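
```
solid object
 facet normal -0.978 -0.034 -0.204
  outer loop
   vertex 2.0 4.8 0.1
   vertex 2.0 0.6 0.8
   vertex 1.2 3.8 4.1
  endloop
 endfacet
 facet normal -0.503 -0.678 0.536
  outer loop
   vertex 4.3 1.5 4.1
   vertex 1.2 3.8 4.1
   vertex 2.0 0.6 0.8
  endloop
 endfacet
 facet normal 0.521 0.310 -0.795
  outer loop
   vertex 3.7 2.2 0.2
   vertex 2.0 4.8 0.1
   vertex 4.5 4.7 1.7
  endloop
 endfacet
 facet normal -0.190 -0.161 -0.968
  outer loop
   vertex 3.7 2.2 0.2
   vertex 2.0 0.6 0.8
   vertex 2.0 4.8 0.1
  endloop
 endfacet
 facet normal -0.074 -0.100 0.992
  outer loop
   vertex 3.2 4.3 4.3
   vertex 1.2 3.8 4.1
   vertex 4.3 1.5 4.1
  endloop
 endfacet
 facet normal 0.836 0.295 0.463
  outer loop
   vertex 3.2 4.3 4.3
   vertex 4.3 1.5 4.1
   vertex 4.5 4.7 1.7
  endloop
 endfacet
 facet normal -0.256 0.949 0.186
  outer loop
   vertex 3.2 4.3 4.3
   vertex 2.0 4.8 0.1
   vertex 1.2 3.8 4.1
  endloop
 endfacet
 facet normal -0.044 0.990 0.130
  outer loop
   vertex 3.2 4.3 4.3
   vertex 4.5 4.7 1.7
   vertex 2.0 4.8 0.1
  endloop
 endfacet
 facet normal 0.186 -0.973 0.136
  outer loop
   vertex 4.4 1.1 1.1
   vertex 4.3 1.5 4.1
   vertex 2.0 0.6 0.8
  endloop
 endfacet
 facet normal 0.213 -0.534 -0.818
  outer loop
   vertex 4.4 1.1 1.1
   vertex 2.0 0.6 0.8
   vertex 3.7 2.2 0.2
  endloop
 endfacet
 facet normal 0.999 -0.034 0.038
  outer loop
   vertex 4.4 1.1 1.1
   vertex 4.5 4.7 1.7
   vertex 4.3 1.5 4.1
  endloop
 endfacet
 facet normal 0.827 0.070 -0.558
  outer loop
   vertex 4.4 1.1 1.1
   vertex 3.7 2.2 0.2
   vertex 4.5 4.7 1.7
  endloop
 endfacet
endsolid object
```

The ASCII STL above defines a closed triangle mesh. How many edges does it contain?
18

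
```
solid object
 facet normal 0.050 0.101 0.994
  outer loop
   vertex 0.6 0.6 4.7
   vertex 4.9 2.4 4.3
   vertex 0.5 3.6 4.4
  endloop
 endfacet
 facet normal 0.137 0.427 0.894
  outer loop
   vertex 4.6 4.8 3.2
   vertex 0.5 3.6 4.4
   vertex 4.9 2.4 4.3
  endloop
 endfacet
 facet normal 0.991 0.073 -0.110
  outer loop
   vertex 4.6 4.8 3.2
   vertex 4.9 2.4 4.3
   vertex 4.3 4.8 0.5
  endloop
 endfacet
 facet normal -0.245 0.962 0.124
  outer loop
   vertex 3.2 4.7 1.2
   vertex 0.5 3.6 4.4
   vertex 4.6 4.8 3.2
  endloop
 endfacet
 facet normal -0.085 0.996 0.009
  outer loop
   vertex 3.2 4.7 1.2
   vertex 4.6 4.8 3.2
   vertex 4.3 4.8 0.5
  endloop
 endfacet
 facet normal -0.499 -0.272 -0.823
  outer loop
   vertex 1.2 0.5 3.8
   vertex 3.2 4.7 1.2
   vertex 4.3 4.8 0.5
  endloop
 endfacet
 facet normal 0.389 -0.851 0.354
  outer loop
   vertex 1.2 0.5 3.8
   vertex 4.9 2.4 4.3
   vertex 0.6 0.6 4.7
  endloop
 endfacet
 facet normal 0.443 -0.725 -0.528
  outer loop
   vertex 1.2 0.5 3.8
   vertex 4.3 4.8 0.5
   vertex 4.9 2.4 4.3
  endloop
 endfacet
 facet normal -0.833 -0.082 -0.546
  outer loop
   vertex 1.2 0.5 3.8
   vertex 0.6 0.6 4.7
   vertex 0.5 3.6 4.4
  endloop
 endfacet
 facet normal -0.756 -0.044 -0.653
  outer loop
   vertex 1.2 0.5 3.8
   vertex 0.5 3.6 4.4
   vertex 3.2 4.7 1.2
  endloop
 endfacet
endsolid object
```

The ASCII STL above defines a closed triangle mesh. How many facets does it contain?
10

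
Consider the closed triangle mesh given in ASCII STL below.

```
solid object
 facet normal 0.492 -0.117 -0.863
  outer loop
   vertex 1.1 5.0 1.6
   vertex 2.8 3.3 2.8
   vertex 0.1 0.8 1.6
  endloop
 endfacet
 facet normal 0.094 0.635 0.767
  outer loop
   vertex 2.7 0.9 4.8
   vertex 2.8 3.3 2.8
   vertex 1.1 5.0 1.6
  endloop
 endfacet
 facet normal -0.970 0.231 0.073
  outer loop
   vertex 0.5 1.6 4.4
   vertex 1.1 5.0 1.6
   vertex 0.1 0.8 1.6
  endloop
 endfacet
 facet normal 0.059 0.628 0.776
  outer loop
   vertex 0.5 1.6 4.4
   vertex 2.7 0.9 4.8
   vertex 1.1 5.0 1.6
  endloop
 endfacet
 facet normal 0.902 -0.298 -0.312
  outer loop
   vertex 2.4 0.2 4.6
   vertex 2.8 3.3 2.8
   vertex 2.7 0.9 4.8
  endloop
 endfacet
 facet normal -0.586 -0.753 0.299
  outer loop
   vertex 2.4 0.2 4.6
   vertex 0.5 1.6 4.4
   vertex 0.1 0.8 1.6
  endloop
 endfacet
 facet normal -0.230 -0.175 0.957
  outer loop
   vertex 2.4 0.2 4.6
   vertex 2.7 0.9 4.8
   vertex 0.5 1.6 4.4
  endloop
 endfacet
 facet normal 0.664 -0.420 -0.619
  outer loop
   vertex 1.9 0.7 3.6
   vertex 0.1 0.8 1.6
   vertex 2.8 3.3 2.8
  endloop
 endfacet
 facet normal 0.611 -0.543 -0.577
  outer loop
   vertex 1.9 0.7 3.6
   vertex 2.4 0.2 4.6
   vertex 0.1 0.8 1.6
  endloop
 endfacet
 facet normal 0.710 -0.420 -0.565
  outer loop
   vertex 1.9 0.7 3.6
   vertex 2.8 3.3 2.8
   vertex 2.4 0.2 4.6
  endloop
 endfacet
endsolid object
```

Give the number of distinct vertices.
7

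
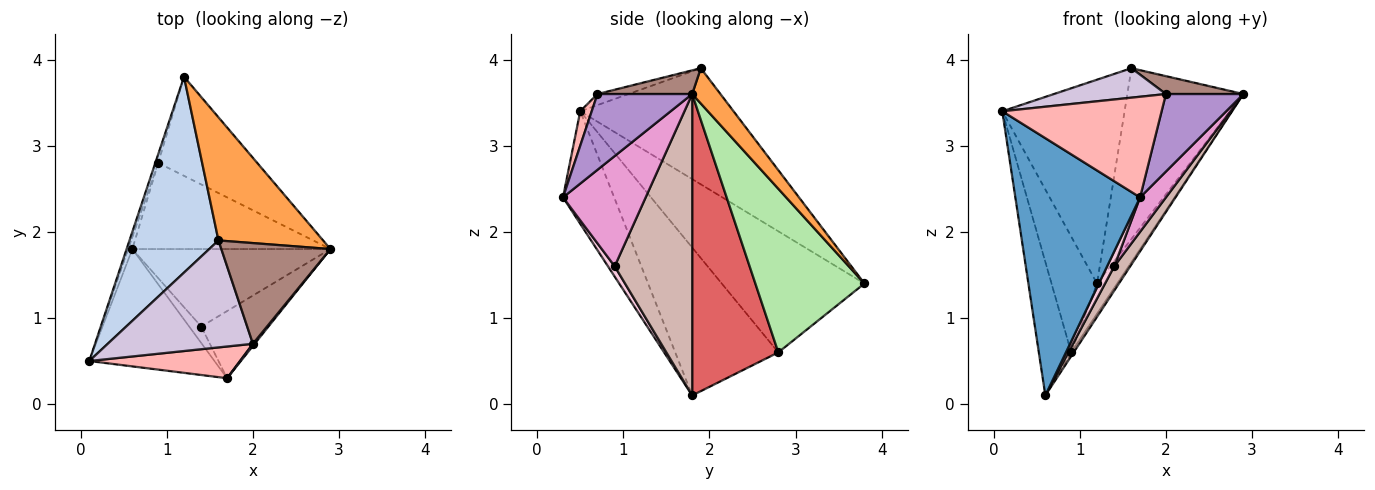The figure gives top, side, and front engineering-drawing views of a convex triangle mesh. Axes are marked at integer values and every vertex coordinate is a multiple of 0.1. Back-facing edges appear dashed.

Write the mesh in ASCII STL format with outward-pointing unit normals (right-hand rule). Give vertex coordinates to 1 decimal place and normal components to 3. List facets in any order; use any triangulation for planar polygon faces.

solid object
 facet normal -0.350 -0.852 -0.389
  outer loop
   vertex 1.7 0.3 2.4
   vertex 0.1 0.5 3.4
   vertex 0.6 1.8 0.1
  endloop
 endfacet
 facet normal -0.671 0.535 0.514
  outer loop
   vertex 1.6 1.9 3.9
   vertex 1.2 3.8 1.4
   vertex 0.1 0.5 3.4
  endloop
 endfacet
 facet normal 0.194 0.796 0.574
  outer loop
   vertex 1.6 1.9 3.9
   vertex 2.9 1.8 3.6
   vertex 1.2 3.8 1.4
  endloop
 endfacet
 facet normal -0.952 0.304 -0.023
  outer loop
   vertex 0.9 2.8 0.6
   vertex 0.1 0.5 3.4
   vertex 1.2 3.8 1.4
  endloop
 endfacet
 facet normal -0.954 0.299 -0.027
  outer loop
   vertex 0.9 2.8 0.6
   vertex 0.6 1.8 0.1
   vertex 0.1 0.5 3.4
  endloop
 endfacet
 facet normal 0.845 0.156 -0.511
  outer loop
   vertex 0.9 2.8 0.6
   vertex 1.2 3.8 1.4
   vertex 2.9 1.8 3.6
  endloop
 endfacet
 facet normal 0.835 0.024 -0.549
  outer loop
   vertex 0.9 2.8 0.6
   vertex 2.9 1.8 3.6
   vertex 0.6 1.8 0.1
  endloop
 endfacet
 facet normal 0.069 -0.951 0.300
  outer loop
   vertex 2.0 0.7 3.6
   vertex 0.1 0.5 3.4
   vertex 1.7 0.3 2.4
  endloop
 endfacet
 facet normal 0.774 -0.633 0.018
  outer loop
   vertex 2.0 0.7 3.6
   vertex 1.7 0.3 2.4
   vertex 2.9 1.8 3.6
  endloop
 endfacet
 facet normal -0.073 -0.265 0.962
  outer loop
   vertex 2.0 0.7 3.6
   vertex 1.6 1.9 3.9
   vertex 0.1 0.5 3.4
  endloop
 endfacet
 facet normal 0.209 -0.171 0.963
  outer loop
   vertex 2.0 0.7 3.6
   vertex 2.9 1.8 3.6
   vertex 1.6 1.9 3.9
  endloop
 endfacet
 facet normal 0.824 -0.170 -0.541
  outer loop
   vertex 1.4 0.9 1.6
   vertex 0.6 1.8 0.1
   vertex 2.9 1.8 3.6
  endloop
 endfacet
 facet normal 0.825 -0.258 -0.503
  outer loop
   vertex 1.4 0.9 1.6
   vertex 2.9 1.8 3.6
   vertex 1.7 0.3 2.4
  endloop
 endfacet
 facet normal 0.536 -0.566 -0.626
  outer loop
   vertex 1.4 0.9 1.6
   vertex 1.7 0.3 2.4
   vertex 0.6 1.8 0.1
  endloop
 endfacet
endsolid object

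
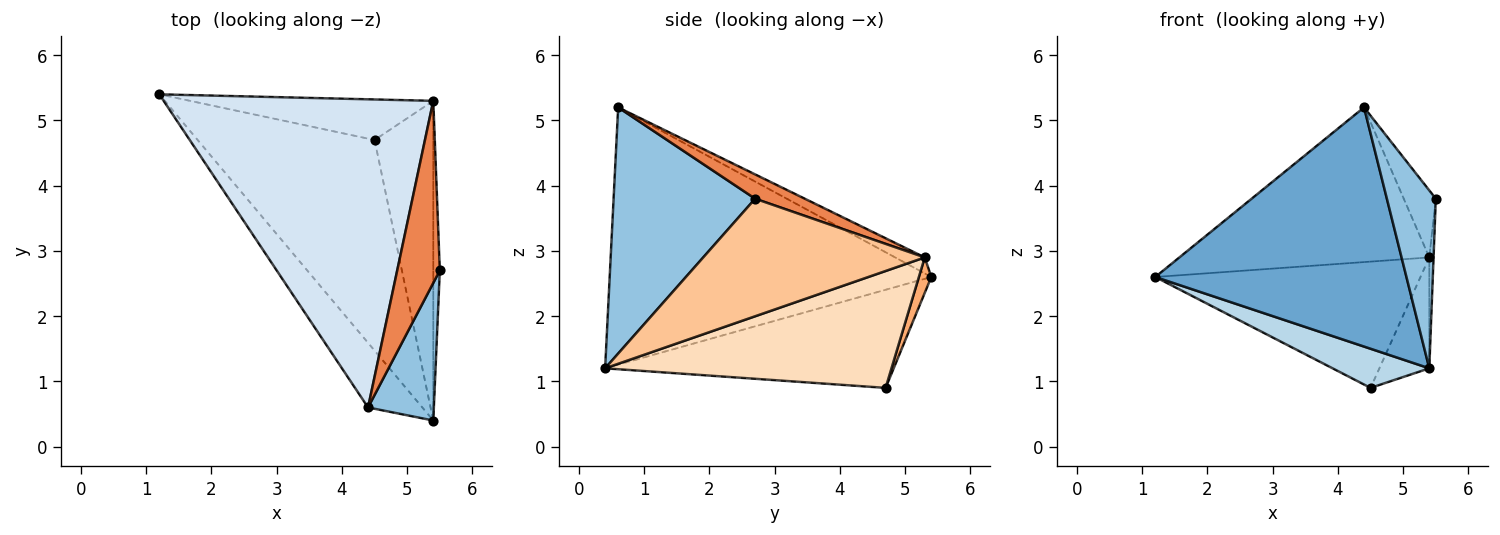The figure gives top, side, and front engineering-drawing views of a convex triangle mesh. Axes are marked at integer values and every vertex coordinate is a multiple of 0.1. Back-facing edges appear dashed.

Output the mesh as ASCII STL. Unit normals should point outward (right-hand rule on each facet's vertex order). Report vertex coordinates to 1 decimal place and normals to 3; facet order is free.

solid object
 facet normal -0.777 -0.607 -0.164
  outer loop
   vertex 5.4 0.4 1.2
   vertex 4.4 0.6 5.2
   vertex 1.2 5.4 2.6
  endloop
 endfacet
 facet normal 0.916 -0.317 0.245
  outer loop
   vertex 5.4 0.4 1.2
   vertex 5.5 2.7 3.8
   vertex 4.4 0.6 5.2
  endloop
 endfacet
 facet normal -0.479 -0.160 -0.863
  outer loop
   vertex 4.5 4.7 0.9
   vertex 5.4 0.4 1.2
   vertex 1.2 5.4 2.6
  endloop
 endfacet
 facet normal -0.053 0.448 0.892
  outer loop
   vertex 5.4 5.3 2.9
   vertex 1.2 5.4 2.6
   vertex 4.4 0.6 5.2
  endloop
 endfacet
 facet normal 0.472 0.305 0.827
  outer loop
   vertex 5.4 5.3 2.9
   vertex 4.4 0.6 5.2
   vertex 5.5 2.7 3.8
  endloop
 endfacet
 facet normal 0.044 0.951 -0.305
  outer loop
   vertex 5.4 5.3 2.9
   vertex 4.5 4.7 0.9
   vertex 1.2 5.4 2.6
  endloop
 endfacet
 facet normal 0.998 0.019 -0.055
  outer loop
   vertex 5.4 5.3 2.9
   vertex 5.5 2.7 3.8
   vertex 5.4 0.4 1.2
  endloop
 endfacet
 facet normal 0.883 0.154 -0.443
  outer loop
   vertex 5.4 5.3 2.9
   vertex 5.4 0.4 1.2
   vertex 4.5 4.7 0.9
  endloop
 endfacet
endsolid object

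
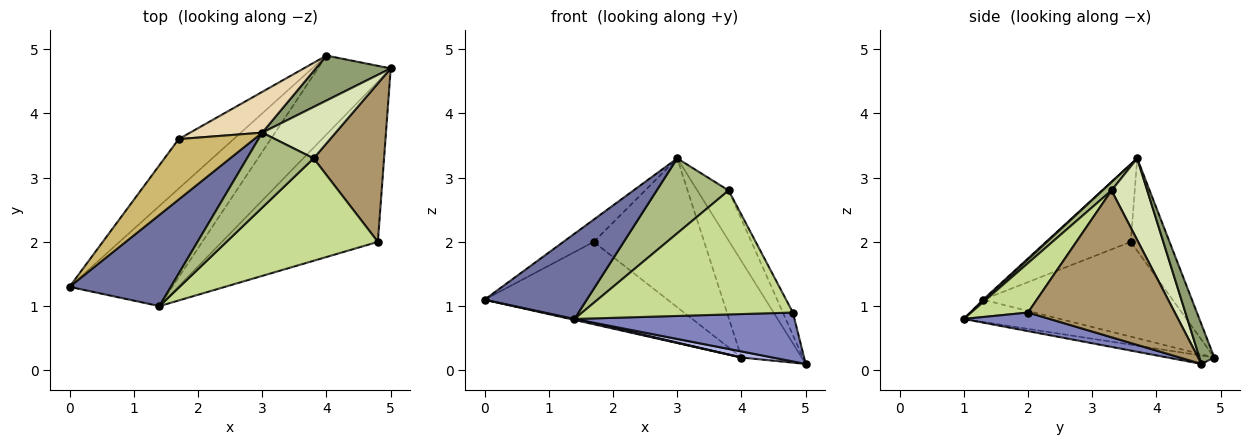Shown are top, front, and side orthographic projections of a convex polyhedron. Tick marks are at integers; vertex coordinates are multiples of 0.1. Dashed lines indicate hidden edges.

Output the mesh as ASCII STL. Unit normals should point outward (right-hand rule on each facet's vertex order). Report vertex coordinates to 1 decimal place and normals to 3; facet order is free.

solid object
 facet normal 0.010 -0.683 0.731
  outer loop
   vertex 3.0 3.7 3.3
   vertex 0.0 1.3 1.1
   vertex 1.4 1.0 0.8
  endloop
 endfacet
 facet normal 0.113 -0.290 -0.950
  outer loop
   vertex 4.8 2.0 0.9
   vertex 1.4 1.0 0.8
   vertex 5.0 4.7 0.1
  endloop
 endfacet
 facet normal -0.211 -0.009 -0.977
  outer loop
   vertex 4.0 4.9 0.2
   vertex 1.4 1.0 0.8
   vertex 0.0 1.3 1.1
  endloop
 endfacet
 facet normal -0.114 -0.076 -0.991
  outer loop
   vertex 4.0 4.9 0.2
   vertex 5.0 4.7 0.1
   vertex 1.4 1.0 0.8
  endloop
 endfacet
 facet normal 0.218 0.884 0.413
  outer loop
   vertex 4.0 4.9 0.2
   vertex 3.0 3.7 3.3
   vertex 5.0 4.7 0.1
  endloop
 endfacet
 facet normal 0.088 -0.704 0.704
  outer loop
   vertex 3.8 3.3 2.8
   vertex 3.0 3.7 3.3
   vertex 1.4 1.0 0.8
  endloop
 endfacet
 facet normal 0.204 -0.755 0.624
  outer loop
   vertex 3.8 3.3 2.8
   vertex 1.4 1.0 0.8
   vertex 4.8 2.0 0.9
  endloop
 endfacet
 facet normal 0.623 0.546 0.560
  outer loop
   vertex 3.8 3.3 2.8
   vertex 5.0 4.7 0.1
   vertex 3.0 3.7 3.3
  endloop
 endfacet
 facet normal 0.900 0.061 0.432
  outer loop
   vertex 3.8 3.3 2.8
   vertex 4.8 2.0 0.9
   vertex 5.0 4.7 0.1
  endloop
 endfacet
 facet normal -0.694 0.249 0.675
  outer loop
   vertex 1.7 3.6 2.0
   vertex 0.0 1.3 1.1
   vertex 3.0 3.7 3.3
  endloop
 endfacet
 facet normal -0.664 0.641 -0.385
  outer loop
   vertex 1.7 3.6 2.0
   vertex 4.0 4.9 0.2
   vertex 0.0 1.3 1.1
  endloop
 endfacet
 facet normal -0.321 0.914 0.250
  outer loop
   vertex 1.7 3.6 2.0
   vertex 3.0 3.7 3.3
   vertex 4.0 4.9 0.2
  endloop
 endfacet
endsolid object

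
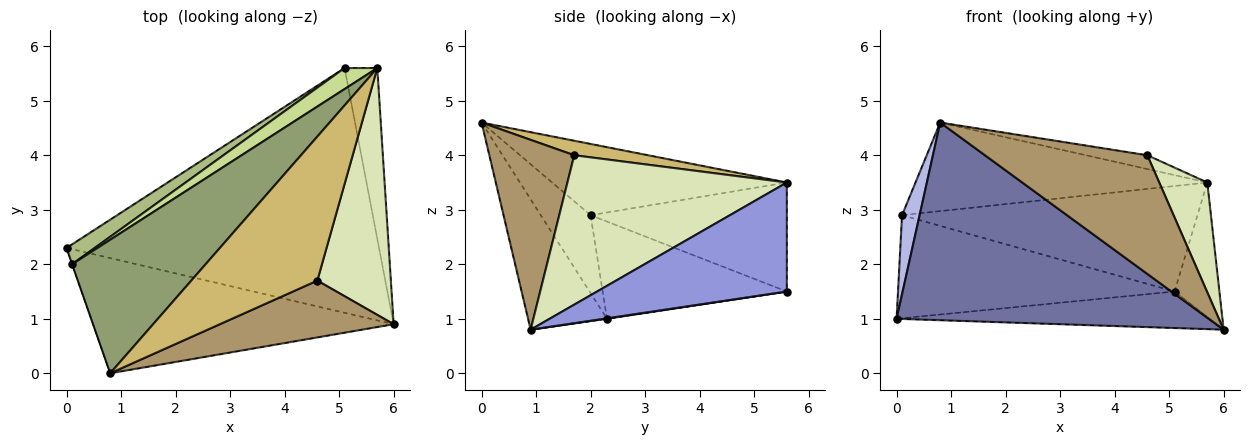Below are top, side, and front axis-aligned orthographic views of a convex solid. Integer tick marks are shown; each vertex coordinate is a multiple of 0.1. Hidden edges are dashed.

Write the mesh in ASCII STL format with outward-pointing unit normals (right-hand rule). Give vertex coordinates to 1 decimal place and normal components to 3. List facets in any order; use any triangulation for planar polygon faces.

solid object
 facet normal -0.213 -0.844 -0.492
  outer loop
   vertex 0.8 0.0 4.6
   vertex 0.0 2.3 1.0
   vertex 6.0 0.9 0.8
  endloop
 endfacet
 facet normal 0.001 0.148 -0.989
  outer loop
   vertex 5.1 5.6 1.5
   vertex 6.0 0.9 0.8
   vertex 0.0 2.3 1.0
  endloop
 endfacet
 facet normal 0.934 0.221 -0.280
  outer loop
   vertex 5.1 5.6 1.5
   vertex 5.7 5.6 3.5
   vertex 6.0 0.9 0.8
  endloop
 endfacet
 facet normal -0.943 -0.333 -0.003
  outer loop
   vertex 0.1 2.0 2.9
   vertex 0.0 2.3 1.0
   vertex 0.8 0.0 4.6
  endloop
 endfacet
 facet normal -0.406 0.505 0.761
  outer loop
   vertex 0.1 2.0 2.9
   vertex 0.8 0.0 4.6
   vertex 5.7 5.6 3.5
  endloop
 endfacet
 facet normal -0.547 0.822 0.159
  outer loop
   vertex 0.1 2.0 2.9
   vertex 5.1 5.6 1.5
   vertex 0.0 2.3 1.0
  endloop
 endfacet
 facet normal -0.546 0.822 0.164
  outer loop
   vertex 0.1 2.0 2.9
   vertex 5.7 5.6 3.5
   vertex 5.1 5.6 1.5
  endloop
 endfacet
 facet normal 0.880 -0.193 0.433
  outer loop
   vertex 4.6 1.7 4.0
   vertex 6.0 0.9 0.8
   vertex 5.7 5.6 3.5
  endloop
 endfacet
 facet normal 0.427 -0.816 0.391
  outer loop
   vertex 4.6 1.7 4.0
   vertex 0.8 0.0 4.6
   vertex 6.0 0.9 0.8
  endloop
 endfacet
 facet normal 0.114 0.095 0.989
  outer loop
   vertex 4.6 1.7 4.0
   vertex 5.7 5.6 3.5
   vertex 0.8 0.0 4.6
  endloop
 endfacet
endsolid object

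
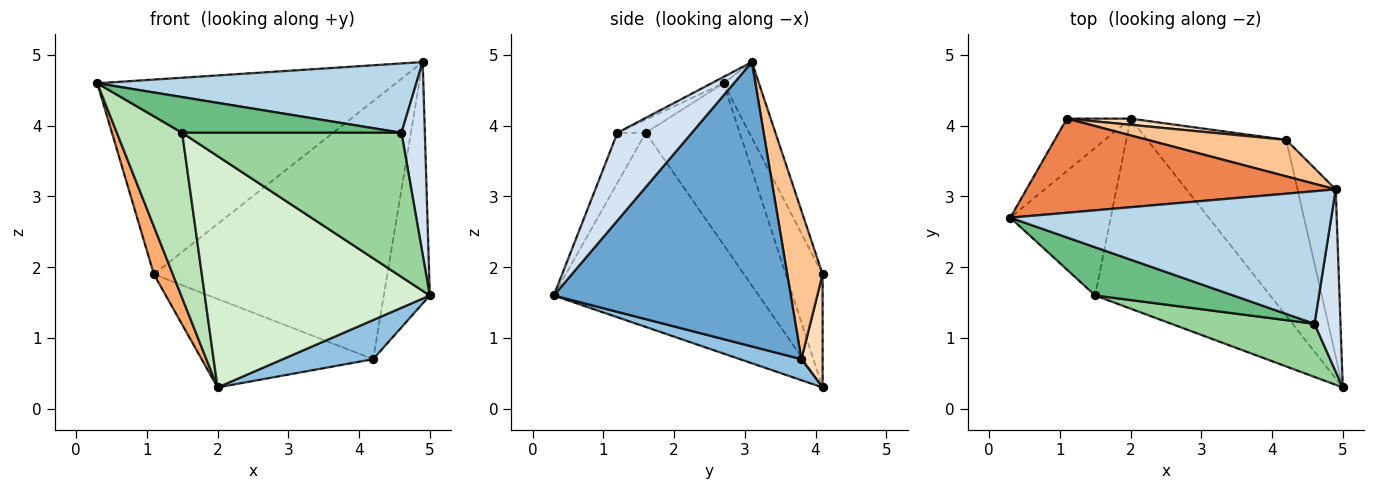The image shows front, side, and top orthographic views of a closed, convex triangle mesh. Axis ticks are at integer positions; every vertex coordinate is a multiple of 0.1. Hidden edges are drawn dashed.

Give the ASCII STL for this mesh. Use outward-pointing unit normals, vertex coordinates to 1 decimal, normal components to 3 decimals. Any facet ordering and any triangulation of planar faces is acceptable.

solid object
 facet normal 0.973 0.189 -0.131
  outer loop
   vertex 4.2 3.8 0.7
   vertex 4.9 3.1 4.9
   vertex 5.0 0.3 1.6
  endloop
 endfacet
 facet normal 0.146 -0.215 -0.966
  outer loop
   vertex 4.2 3.8 0.7
   vertex 5.0 0.3 1.6
   vertex 2.0 4.1 0.3
  endloop
 endfacet
 facet normal -0.017 -0.464 0.886
  outer loop
   vertex 4.6 1.2 3.9
   vertex 4.9 3.1 4.9
   vertex 0.3 2.7 4.6
  endloop
 endfacet
 facet normal 0.918 -0.288 0.272
  outer loop
   vertex 4.6 1.2 3.9
   vertex 5.0 0.3 1.6
   vertex 4.9 3.1 4.9
  endloop
 endfacet
 facet normal -0.106 0.895 0.433
  outer loop
   vertex 1.1 4.1 1.9
   vertex 0.3 2.7 4.6
   vertex 4.9 3.1 4.9
  endloop
 endfacet
 facet normal -0.796 -0.408 -0.448
  outer loop
   vertex 1.1 4.1 1.9
   vertex 2.0 4.1 0.3
   vertex 0.3 2.7 4.6
  endloop
 endfacet
 facet normal 0.148 0.979 0.138
  outer loop
   vertex 1.1 4.1 1.9
   vertex 4.9 3.1 4.9
   vertex 4.2 3.8 0.7
  endloop
 endfacet
 facet normal 0.122 0.990 0.069
  outer loop
   vertex 1.1 4.1 1.9
   vertex 4.2 3.8 0.7
   vertex 2.0 4.1 0.3
  endloop
 endfacet
 facet normal -0.077 -0.593 0.801
  outer loop
   vertex 1.5 1.6 3.9
   vertex 4.6 1.2 3.9
   vertex 0.3 2.7 4.6
  endloop
 endfacet
 facet normal -0.120 -0.931 0.344
  outer loop
   vertex 1.5 1.6 3.9
   vertex 5.0 0.3 1.6
   vertex 4.6 1.2 3.9
  endloop
 endfacet
 facet normal -0.731 -0.508 -0.455
  outer loop
   vertex 1.5 1.6 3.9
   vertex 0.3 2.7 4.6
   vertex 2.0 4.1 0.3
  endloop
 endfacet
 facet normal -0.576 -0.632 -0.519
  outer loop
   vertex 1.5 1.6 3.9
   vertex 2.0 4.1 0.3
   vertex 5.0 0.3 1.6
  endloop
 endfacet
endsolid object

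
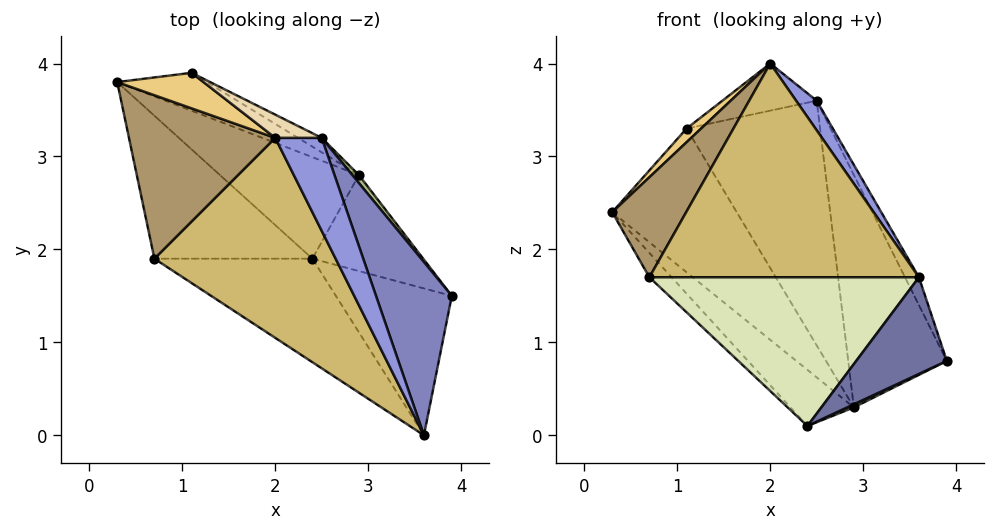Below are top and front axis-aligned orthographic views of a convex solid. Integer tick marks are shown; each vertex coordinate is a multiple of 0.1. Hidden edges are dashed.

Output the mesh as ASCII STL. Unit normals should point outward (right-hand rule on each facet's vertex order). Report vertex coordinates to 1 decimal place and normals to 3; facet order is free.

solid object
 facet normal 0.236 -0.534 -0.812
  outer loop
   vertex 2.4 1.9 0.1
   vertex 3.9 1.5 0.8
   vertex 3.6 0.0 1.7
  endloop
 endfacet
 facet normal 0.908 0.067 0.414
  outer loop
   vertex 2.5 3.2 3.6
   vertex 3.6 0.0 1.7
   vertex 3.9 1.5 0.8
  endloop
 endfacet
 facet normal 0.606 -0.242 0.758
  outer loop
   vertex 2.5 3.2 3.6
   vertex 2.0 3.2 4.0
   vertex 3.6 0.0 1.7
  endloop
 endfacet
 facet normal -0.462 0.429 -0.776
  outer loop
   vertex 2.9 2.8 0.3
   vertex 2.4 1.9 0.1
   vertex 0.3 3.8 2.4
  endloop
 endfacet
 facet normal 0.416 -0.029 -0.909
  outer loop
   vertex 2.9 2.8 0.3
   vertex 3.9 1.5 0.8
   vertex 2.4 1.9 0.1
  endloop
 endfacet
 facet normal 0.789 0.615 0.021
  outer loop
   vertex 2.9 2.8 0.3
   vertex 2.5 3.2 3.6
   vertex 3.9 1.5 0.8
  endloop
 endfacet
 facet normal -0.680 0.123 -0.723
  outer loop
   vertex 0.7 1.9 1.7
   vertex 0.3 3.8 2.4
   vertex 2.4 1.9 0.1
  endloop
 endfacet
 facet normal -0.474 -0.723 -0.503
  outer loop
   vertex 0.7 1.9 1.7
   vertex 2.4 1.9 0.1
   vertex 3.6 0.0 1.7
  endloop
 endfacet
 facet normal -0.702 -0.372 0.607
  outer loop
   vertex 0.7 1.9 1.7
   vertex 2.0 3.2 4.0
   vertex 0.3 3.8 2.4
  endloop
 endfacet
 facet normal -0.432 -0.659 0.616
  outer loop
   vertex 0.7 1.9 1.7
   vertex 3.6 0.0 1.7
   vertex 2.0 3.2 4.0
  endloop
 endfacet
 facet normal -0.709 -0.253 0.658
  outer loop
   vertex 1.1 3.9 3.3
   vertex 0.3 3.8 2.4
   vertex 2.0 3.2 4.0
  endloop
 endfacet
 facet normal 0.333 0.846 0.417
  outer loop
   vertex 1.1 3.9 3.3
   vertex 2.0 3.2 4.0
   vertex 2.5 3.2 3.6
  endloop
 endfacet
 facet normal 0.164 0.954 -0.252
  outer loop
   vertex 1.1 3.9 3.3
   vertex 2.9 2.8 0.3
   vertex 0.3 3.8 2.4
  endloop
 endfacet
 facet normal 0.456 0.889 -0.052
  outer loop
   vertex 1.1 3.9 3.3
   vertex 2.5 3.2 3.6
   vertex 2.9 2.8 0.3
  endloop
 endfacet
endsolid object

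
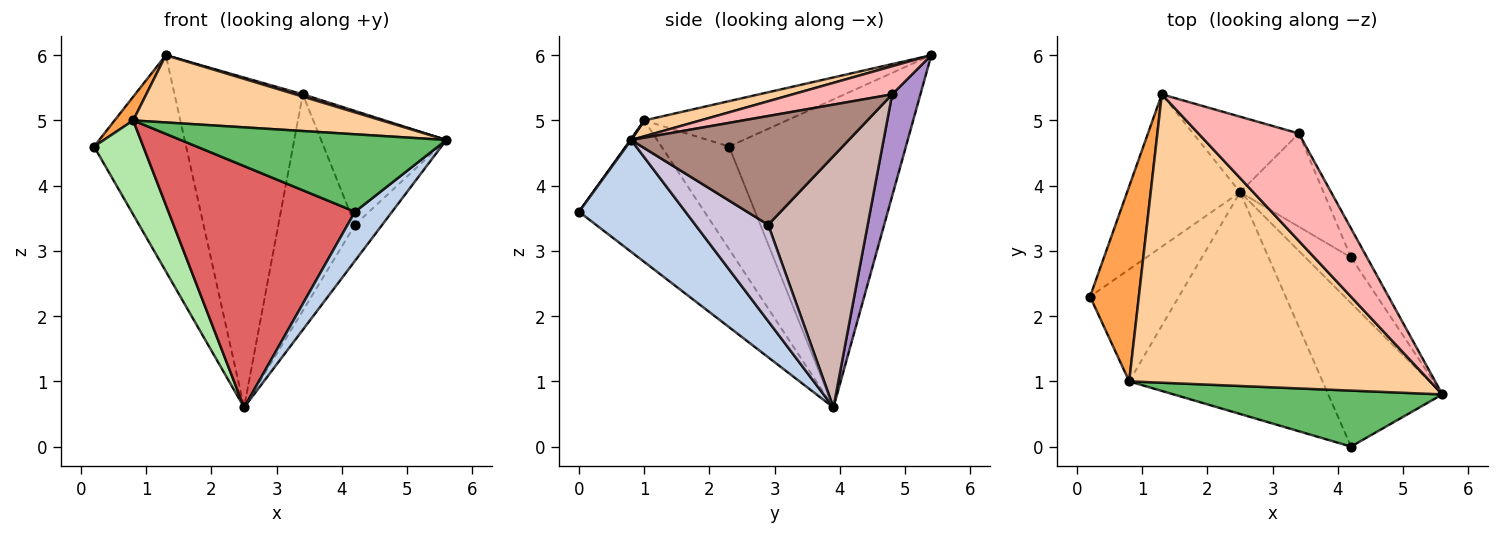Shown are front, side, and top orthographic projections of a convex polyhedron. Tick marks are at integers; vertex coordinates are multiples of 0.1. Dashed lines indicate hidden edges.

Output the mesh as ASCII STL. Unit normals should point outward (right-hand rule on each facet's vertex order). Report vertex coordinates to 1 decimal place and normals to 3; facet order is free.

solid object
 facet normal -0.844 0.439 -0.309
  outer loop
   vertex 2.5 3.9 0.6
   vertex 0.2 2.3 4.6
   vertex 1.3 5.4 6.0
  endloop
 endfacet
 facet normal 0.680 -0.237 -0.694
  outer loop
   vertex 4.2 0.0 3.6
   vertex 2.5 3.9 0.6
   vertex 5.6 0.8 4.7
  endloop
 endfacet
 facet normal -0.678 -0.089 0.729
  outer loop
   vertex 0.8 1.0 5.0
   vertex 1.3 5.4 6.0
   vertex 0.2 2.3 4.6
  endloop
 endfacet
 facet normal 0.051 -0.227 0.973
  outer loop
   vertex 0.8 1.0 5.0
   vertex 5.6 0.8 4.7
   vertex 1.3 5.4 6.0
  endloop
 endfacet
 facet normal 0.003 -0.810 0.586
  outer loop
   vertex 0.8 1.0 5.0
   vertex 4.2 0.0 3.6
   vertex 5.6 0.8 4.7
  endloop
 endfacet
 facet normal -0.662 -0.482 -0.574
  outer loop
   vertex 0.8 1.0 5.0
   vertex 0.2 2.3 4.6
   vertex 2.5 3.9 0.6
  endloop
 endfacet
 facet normal -0.444 -0.660 -0.606
  outer loop
   vertex 0.8 1.0 5.0
   vertex 2.5 3.9 0.6
   vertex 4.2 0.0 3.6
  endloop
 endfacet
 facet normal 0.269 -0.020 0.963
  outer loop
   vertex 3.4 4.8 5.4
   vertex 1.3 5.4 6.0
   vertex 5.6 0.8 4.7
  endloop
 endfacet
 facet normal 0.210 0.953 -0.218
  outer loop
   vertex 3.4 4.8 5.4
   vertex 2.5 3.9 0.6
   vertex 1.3 5.4 6.0
  endloop
 endfacet
 facet normal 0.856 0.320 -0.406
  outer loop
   vertex 4.2 2.9 3.4
   vertex 5.6 0.8 4.7
   vertex 2.5 3.9 0.6
  endloop
 endfacet
 facet normal 0.860 0.495 -0.126
  outer loop
   vertex 4.2 2.9 3.4
   vertex 3.4 4.8 5.4
   vertex 5.6 0.8 4.7
  endloop
 endfacet
 facet normal 0.766 0.590 -0.254
  outer loop
   vertex 4.2 2.9 3.4
   vertex 2.5 3.9 0.6
   vertex 3.4 4.8 5.4
  endloop
 endfacet
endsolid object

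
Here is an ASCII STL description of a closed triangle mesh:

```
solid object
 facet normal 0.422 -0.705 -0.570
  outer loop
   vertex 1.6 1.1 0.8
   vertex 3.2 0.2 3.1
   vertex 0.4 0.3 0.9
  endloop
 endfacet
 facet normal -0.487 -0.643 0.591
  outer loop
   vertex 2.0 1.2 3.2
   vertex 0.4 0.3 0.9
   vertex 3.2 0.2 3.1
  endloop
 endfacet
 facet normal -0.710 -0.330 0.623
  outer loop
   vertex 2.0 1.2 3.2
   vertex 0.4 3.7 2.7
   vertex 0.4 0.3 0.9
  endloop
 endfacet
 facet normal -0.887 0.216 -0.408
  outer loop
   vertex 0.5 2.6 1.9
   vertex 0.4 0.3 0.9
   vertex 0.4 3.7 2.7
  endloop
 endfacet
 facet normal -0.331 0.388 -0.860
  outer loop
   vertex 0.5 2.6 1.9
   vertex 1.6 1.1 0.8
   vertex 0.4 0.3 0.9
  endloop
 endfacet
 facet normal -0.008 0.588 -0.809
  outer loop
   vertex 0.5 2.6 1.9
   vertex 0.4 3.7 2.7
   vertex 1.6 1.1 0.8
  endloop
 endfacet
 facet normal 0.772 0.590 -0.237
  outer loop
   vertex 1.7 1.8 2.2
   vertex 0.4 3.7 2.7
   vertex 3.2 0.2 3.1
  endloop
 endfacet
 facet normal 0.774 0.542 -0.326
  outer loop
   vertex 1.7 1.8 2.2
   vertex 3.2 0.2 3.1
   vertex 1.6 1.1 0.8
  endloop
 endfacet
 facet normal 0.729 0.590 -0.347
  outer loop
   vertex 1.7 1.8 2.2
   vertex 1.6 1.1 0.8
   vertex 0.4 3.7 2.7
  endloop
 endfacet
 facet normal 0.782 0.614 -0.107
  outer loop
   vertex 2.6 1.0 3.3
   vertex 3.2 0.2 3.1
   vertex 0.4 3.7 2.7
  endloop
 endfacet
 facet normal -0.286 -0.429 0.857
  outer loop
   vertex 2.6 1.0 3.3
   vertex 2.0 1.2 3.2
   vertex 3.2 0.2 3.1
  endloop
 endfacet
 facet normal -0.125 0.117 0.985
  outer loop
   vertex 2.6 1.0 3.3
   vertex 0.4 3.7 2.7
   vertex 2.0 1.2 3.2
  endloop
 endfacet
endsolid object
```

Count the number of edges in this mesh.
18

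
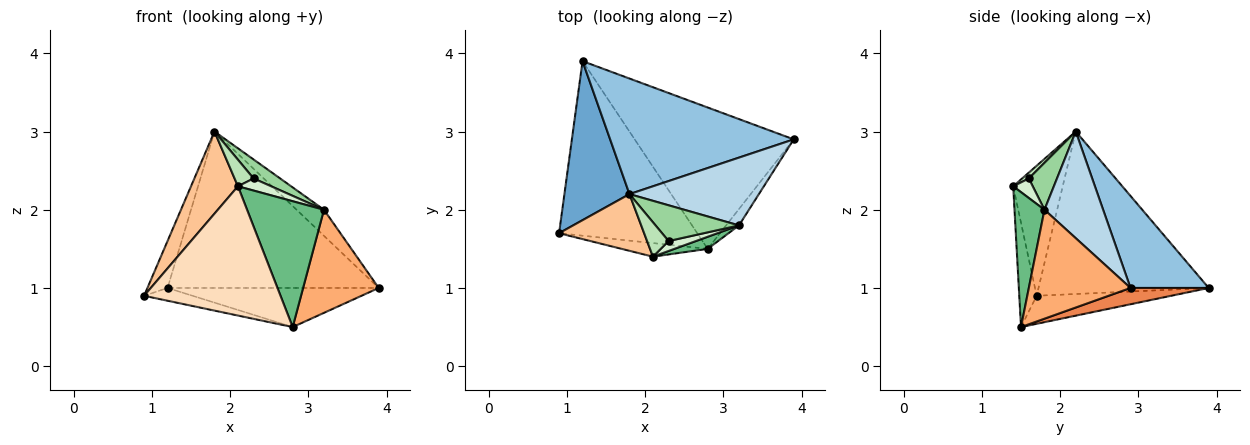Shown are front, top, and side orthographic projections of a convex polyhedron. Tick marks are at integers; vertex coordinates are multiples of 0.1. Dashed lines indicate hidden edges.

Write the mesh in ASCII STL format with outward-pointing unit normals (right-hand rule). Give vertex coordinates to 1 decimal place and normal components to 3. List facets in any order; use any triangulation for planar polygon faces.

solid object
 facet normal -0.923 0.109 0.370
  outer loop
   vertex 1.8 2.2 3.0
   vertex 1.2 3.9 1.0
   vertex 0.9 1.7 0.9
  endloop
 endfacet
 facet normal 0.285 0.771 0.570
  outer loop
   vertex 1.8 2.2 3.0
   vertex 3.9 2.9 1.0
   vertex 1.2 3.9 1.0
  endloop
 endfacet
 facet normal 0.610 0.285 0.740
  outer loop
   vertex 3.2 1.8 2.0
   vertex 3.9 2.9 1.0
   vertex 1.8 2.2 3.0
  endloop
 endfacet
 facet normal -0.198 0.071 -0.978
  outer loop
   vertex 2.8 1.5 0.5
   vertex 0.9 1.7 0.9
   vertex 1.2 3.9 1.0
  endloop
 endfacet
 facet normal 0.098 0.265 -0.959
  outer loop
   vertex 2.8 1.5 0.5
   vertex 1.2 3.9 1.0
   vertex 3.9 2.9 1.0
  endloop
 endfacet
 facet normal 0.799 -0.594 -0.094
  outer loop
   vertex 2.8 1.5 0.5
   vertex 3.9 2.9 1.0
   vertex 3.2 1.8 2.0
  endloop
 endfacet
 facet normal -0.656 -0.621 0.429
  outer loop
   vertex 2.1 1.4 2.3
   vertex 1.8 2.2 3.0
   vertex 0.9 1.7 0.9
  endloop
 endfacet
 facet normal -0.126 -0.987 -0.104
  outer loop
   vertex 2.1 1.4 2.3
   vertex 0.9 1.7 0.9
   vertex 2.8 1.5 0.5
  endloop
 endfacet
 facet normal 0.362 -0.928 0.089
  outer loop
   vertex 2.1 1.4 2.3
   vertex 2.8 1.5 0.5
   vertex 3.2 1.8 2.0
  endloop
 endfacet
 facet normal 0.445 -0.420 0.791
  outer loop
   vertex 2.3 1.6 2.4
   vertex 3.2 1.8 2.0
   vertex 1.8 2.2 3.0
  endloop
 endfacet
 facet normal 0.211 -0.598 0.773
  outer loop
   vertex 2.3 1.6 2.4
   vertex 1.8 2.2 3.0
   vertex 2.1 1.4 2.3
  endloop
 endfacet
 facet normal 0.413 -0.703 0.579
  outer loop
   vertex 2.3 1.6 2.4
   vertex 2.1 1.4 2.3
   vertex 3.2 1.8 2.0
  endloop
 endfacet
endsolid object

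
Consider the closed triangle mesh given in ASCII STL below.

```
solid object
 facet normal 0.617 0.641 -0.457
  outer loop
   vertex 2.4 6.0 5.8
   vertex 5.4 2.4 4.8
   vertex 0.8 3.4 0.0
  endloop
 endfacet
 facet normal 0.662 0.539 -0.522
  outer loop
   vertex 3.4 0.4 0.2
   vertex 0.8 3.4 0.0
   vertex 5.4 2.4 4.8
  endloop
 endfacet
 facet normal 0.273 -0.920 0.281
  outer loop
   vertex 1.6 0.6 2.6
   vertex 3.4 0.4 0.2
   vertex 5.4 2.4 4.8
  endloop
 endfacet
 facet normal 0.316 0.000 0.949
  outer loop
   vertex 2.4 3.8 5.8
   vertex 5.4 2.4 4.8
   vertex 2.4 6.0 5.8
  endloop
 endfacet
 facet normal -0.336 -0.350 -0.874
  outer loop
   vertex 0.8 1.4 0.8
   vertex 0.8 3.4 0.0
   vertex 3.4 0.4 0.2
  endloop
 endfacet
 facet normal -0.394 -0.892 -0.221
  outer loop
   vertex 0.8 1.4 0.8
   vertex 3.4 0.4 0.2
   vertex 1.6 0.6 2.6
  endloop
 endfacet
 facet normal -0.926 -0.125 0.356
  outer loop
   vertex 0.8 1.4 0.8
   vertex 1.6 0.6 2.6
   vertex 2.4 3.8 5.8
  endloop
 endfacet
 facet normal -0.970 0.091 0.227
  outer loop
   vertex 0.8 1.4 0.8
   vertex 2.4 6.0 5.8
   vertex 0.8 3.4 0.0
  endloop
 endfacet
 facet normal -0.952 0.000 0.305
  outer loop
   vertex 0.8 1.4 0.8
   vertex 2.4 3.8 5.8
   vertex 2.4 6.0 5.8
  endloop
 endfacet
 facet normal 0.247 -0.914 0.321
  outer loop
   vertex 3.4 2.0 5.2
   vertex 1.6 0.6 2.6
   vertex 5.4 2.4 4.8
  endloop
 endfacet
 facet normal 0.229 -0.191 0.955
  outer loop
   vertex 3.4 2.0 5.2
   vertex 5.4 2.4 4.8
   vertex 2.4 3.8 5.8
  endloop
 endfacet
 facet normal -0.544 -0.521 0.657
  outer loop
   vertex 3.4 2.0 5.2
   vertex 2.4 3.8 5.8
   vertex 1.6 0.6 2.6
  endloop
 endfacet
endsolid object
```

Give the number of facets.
12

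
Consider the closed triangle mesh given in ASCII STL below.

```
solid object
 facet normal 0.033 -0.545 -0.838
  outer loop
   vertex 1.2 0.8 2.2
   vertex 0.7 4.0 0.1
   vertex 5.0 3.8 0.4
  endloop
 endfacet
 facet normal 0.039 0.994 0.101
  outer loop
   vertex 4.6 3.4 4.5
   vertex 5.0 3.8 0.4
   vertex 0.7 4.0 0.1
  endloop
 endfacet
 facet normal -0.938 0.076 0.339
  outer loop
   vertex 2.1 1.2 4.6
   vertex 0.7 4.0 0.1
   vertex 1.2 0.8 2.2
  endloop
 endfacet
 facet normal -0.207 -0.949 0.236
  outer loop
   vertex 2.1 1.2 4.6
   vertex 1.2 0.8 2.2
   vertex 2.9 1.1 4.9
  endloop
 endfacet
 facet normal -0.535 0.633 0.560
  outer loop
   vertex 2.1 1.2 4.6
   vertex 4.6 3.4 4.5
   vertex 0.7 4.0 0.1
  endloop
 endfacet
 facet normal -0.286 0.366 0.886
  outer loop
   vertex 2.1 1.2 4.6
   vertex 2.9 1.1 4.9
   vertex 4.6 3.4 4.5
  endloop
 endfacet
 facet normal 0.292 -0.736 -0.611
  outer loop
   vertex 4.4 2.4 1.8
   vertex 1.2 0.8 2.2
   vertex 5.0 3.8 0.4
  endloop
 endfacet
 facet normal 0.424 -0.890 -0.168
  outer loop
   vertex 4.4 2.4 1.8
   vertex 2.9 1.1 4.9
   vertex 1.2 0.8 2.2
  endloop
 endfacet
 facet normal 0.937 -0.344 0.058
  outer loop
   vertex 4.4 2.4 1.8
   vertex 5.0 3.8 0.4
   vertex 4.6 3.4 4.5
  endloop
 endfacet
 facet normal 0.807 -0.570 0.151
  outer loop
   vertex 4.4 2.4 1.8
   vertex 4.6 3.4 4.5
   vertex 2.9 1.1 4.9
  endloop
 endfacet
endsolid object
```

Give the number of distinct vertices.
7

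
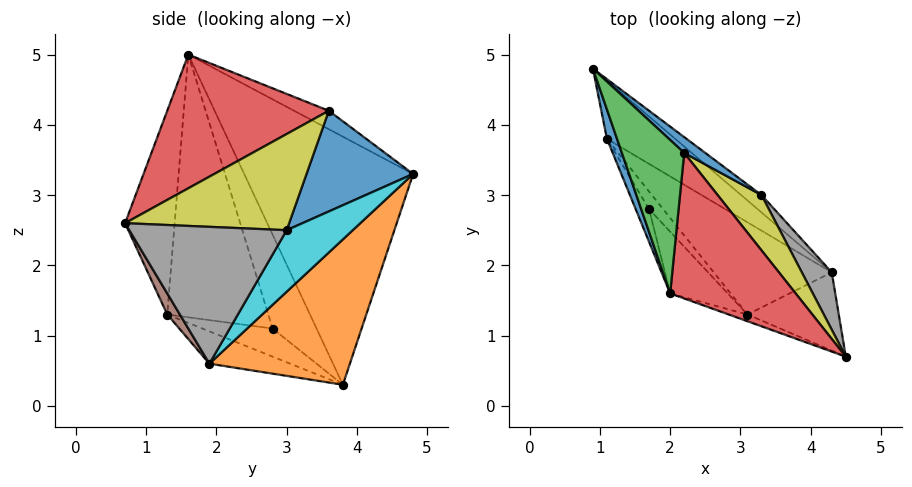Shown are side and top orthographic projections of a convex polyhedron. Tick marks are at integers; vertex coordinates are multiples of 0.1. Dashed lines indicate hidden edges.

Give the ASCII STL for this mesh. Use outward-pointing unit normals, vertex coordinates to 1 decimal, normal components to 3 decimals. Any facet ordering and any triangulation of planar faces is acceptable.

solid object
 facet normal -0.951 -0.306 0.039
  outer loop
   vertex 1.1 3.8 0.3
   vertex 2.0 1.6 5.0
   vertex 0.9 4.8 3.3
  endloop
 endfacet
 facet normal 0.512 0.825 -0.241
  outer loop
   vertex 4.3 1.9 0.6
   vertex 1.1 3.8 0.3
   vertex 0.9 4.8 3.3
  endloop
 endfacet
 facet normal -0.262 0.381 0.887
  outer loop
   vertex 2.2 3.6 4.2
   vertex 0.9 4.8 3.3
   vertex 2.0 1.6 5.0
  endloop
 endfacet
 facet normal 0.715 0.197 0.671
  outer loop
   vertex 2.2 3.6 4.2
   vertex 2.0 1.6 5.0
   vertex 4.5 0.7 2.6
  endloop
 endfacet
 facet normal -0.367 -0.930 -0.034
  outer loop
   vertex 3.1 1.3 1.3
   vertex 4.5 0.7 2.6
   vertex 2.0 1.6 5.0
  endloop
 endfacet
 facet normal 0.120 -0.846 -0.520
  outer loop
   vertex 3.1 1.3 1.3
   vertex 4.3 1.9 0.6
   vertex 4.5 0.7 2.6
  endloop
 endfacet
 facet normal -0.227 -0.513 -0.828
  outer loop
   vertex 3.1 1.3 1.3
   vertex 1.1 3.8 0.3
   vertex 4.3 1.9 0.6
  endloop
 endfacet
 facet normal 0.867 0.461 0.190
  outer loop
   vertex 3.3 3.0 2.5
   vertex 4.5 0.7 2.6
   vertex 4.3 1.9 0.6
  endloop
 endfacet
 facet normal 0.816 0.442 0.372
  outer loop
   vertex 3.3 3.0 2.5
   vertex 2.2 3.6 4.2
   vertex 4.5 0.7 2.6
  endloop
 endfacet
 facet normal 0.550 0.815 -0.182
  outer loop
   vertex 3.3 3.0 2.5
   vertex 4.3 1.9 0.6
   vertex 0.9 4.8 3.3
  endloop
 endfacet
 facet normal 0.622 0.772 0.130
  outer loop
   vertex 3.3 3.0 2.5
   vertex 0.9 4.8 3.3
   vertex 2.2 3.6 4.2
  endloop
 endfacet
 facet normal -0.808 -0.577 -0.115
  outer loop
   vertex 1.7 2.8 1.1
   vertex 2.0 1.6 5.0
   vertex 1.1 3.8 0.3
  endloop
 endfacet
 facet normal -0.712 -0.685 -0.156
  outer loop
   vertex 1.7 2.8 1.1
   vertex 3.1 1.3 1.3
   vertex 2.0 1.6 5.0
  endloop
 endfacet
 facet normal -0.667 -0.667 -0.333
  outer loop
   vertex 1.7 2.8 1.1
   vertex 1.1 3.8 0.3
   vertex 3.1 1.3 1.3
  endloop
 endfacet
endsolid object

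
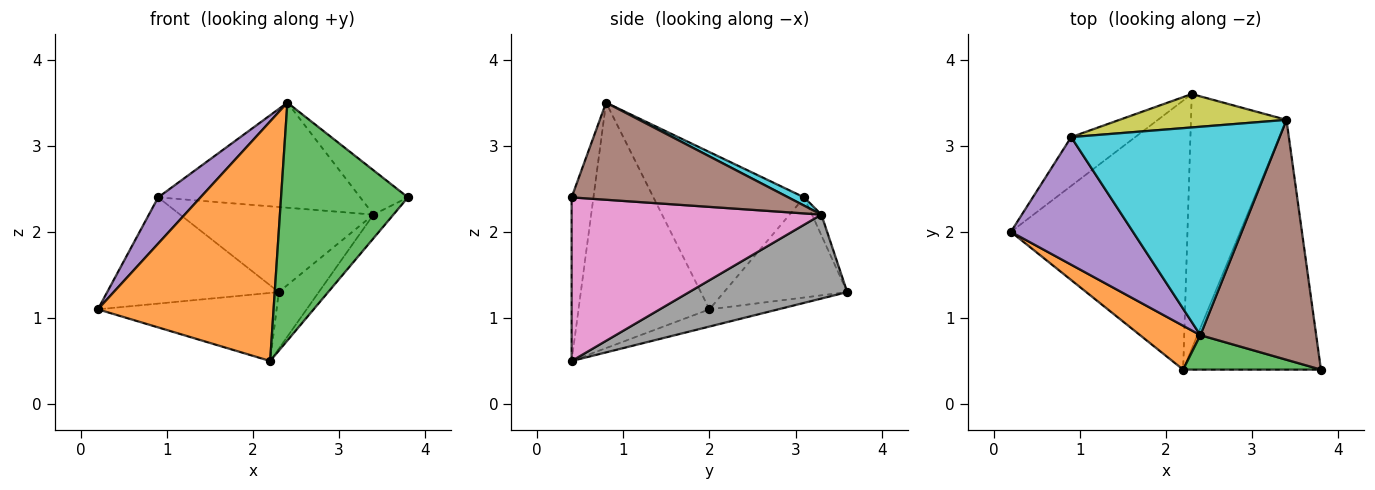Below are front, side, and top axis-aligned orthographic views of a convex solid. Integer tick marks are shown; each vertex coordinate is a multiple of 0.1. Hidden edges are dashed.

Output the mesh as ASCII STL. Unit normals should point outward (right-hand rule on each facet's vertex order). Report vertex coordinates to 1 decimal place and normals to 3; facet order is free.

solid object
 facet normal -0.094 0.244 -0.965
  outer loop
   vertex 2.2 0.4 0.5
   vertex 0.2 2.0 1.1
   vertex 2.3 3.6 1.3
  endloop
 endfacet
 facet normal -0.591 -0.793 0.145
  outer loop
   vertex 2.2 0.4 0.5
   vertex 2.4 0.8 3.5
   vertex 0.2 2.0 1.1
  endloop
 endfacet
 facet normal -0.168 -0.976 0.141
  outer loop
   vertex 2.2 0.4 0.5
   vertex 3.8 0.4 2.4
   vertex 2.4 0.8 3.5
  endloop
 endfacet
 facet normal -0.546 0.761 -0.350
  outer loop
   vertex 0.9 3.1 2.4
   vertex 2.3 3.6 1.3
   vertex 0.2 2.0 1.1
  endloop
 endfacet
 facet normal -0.771 -0.217 0.599
  outer loop
   vertex 0.9 3.1 2.4
   vertex 0.2 2.0 1.1
   vertex 2.4 0.8 3.5
  endloop
 endfacet
 facet normal 0.636 0.140 0.759
  outer loop
   vertex 3.4 3.3 2.2
   vertex 2.4 0.8 3.5
   vertex 3.8 0.4 2.4
  endloop
 endfacet
 facet normal 0.763 0.061 -0.643
  outer loop
   vertex 3.4 3.3 2.2
   vertex 3.8 0.4 2.4
   vertex 2.2 0.4 0.5
  endloop
 endfacet
 facet normal 0.651 0.165 -0.741
  outer loop
   vertex 3.4 3.3 2.2
   vertex 2.2 0.4 0.5
   vertex 2.3 3.6 1.3
  endloop
 endfacet
 facet normal -0.045 0.930 0.365
  outer loop
   vertex 3.4 3.3 2.2
   vertex 2.3 3.6 1.3
   vertex 0.9 3.1 2.4
  endloop
 endfacet
 facet normal 0.035 0.450 0.892
  outer loop
   vertex 3.4 3.3 2.2
   vertex 0.9 3.1 2.4
   vertex 2.4 0.8 3.5
  endloop
 endfacet
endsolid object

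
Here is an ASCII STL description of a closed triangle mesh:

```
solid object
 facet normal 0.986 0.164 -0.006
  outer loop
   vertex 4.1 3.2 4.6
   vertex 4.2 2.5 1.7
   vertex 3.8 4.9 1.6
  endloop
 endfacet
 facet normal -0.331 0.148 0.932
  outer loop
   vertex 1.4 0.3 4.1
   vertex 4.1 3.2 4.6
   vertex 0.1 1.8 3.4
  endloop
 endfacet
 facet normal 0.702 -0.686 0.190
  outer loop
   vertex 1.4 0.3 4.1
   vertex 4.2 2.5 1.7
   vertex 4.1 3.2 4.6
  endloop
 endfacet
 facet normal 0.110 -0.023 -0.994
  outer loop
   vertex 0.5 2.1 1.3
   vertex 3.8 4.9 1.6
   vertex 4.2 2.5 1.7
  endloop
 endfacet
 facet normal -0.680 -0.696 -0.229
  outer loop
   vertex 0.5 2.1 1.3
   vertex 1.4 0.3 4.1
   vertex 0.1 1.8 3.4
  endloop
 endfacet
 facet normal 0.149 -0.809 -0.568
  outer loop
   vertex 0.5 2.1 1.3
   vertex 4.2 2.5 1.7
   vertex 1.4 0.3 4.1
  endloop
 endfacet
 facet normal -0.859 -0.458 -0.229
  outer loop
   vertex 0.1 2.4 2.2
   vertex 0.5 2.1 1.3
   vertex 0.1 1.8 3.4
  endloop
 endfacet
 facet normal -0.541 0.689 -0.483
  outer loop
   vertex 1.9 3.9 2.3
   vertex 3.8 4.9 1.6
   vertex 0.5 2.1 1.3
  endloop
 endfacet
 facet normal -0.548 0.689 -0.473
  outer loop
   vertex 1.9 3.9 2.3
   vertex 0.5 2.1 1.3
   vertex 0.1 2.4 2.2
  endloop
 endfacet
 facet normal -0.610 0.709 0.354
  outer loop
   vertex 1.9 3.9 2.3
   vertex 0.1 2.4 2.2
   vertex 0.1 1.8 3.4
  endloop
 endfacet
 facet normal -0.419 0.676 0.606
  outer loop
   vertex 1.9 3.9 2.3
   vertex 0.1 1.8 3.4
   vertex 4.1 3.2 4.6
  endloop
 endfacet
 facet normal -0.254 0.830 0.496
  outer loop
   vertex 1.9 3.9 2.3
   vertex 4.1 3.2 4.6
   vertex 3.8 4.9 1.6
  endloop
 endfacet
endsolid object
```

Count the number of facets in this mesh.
12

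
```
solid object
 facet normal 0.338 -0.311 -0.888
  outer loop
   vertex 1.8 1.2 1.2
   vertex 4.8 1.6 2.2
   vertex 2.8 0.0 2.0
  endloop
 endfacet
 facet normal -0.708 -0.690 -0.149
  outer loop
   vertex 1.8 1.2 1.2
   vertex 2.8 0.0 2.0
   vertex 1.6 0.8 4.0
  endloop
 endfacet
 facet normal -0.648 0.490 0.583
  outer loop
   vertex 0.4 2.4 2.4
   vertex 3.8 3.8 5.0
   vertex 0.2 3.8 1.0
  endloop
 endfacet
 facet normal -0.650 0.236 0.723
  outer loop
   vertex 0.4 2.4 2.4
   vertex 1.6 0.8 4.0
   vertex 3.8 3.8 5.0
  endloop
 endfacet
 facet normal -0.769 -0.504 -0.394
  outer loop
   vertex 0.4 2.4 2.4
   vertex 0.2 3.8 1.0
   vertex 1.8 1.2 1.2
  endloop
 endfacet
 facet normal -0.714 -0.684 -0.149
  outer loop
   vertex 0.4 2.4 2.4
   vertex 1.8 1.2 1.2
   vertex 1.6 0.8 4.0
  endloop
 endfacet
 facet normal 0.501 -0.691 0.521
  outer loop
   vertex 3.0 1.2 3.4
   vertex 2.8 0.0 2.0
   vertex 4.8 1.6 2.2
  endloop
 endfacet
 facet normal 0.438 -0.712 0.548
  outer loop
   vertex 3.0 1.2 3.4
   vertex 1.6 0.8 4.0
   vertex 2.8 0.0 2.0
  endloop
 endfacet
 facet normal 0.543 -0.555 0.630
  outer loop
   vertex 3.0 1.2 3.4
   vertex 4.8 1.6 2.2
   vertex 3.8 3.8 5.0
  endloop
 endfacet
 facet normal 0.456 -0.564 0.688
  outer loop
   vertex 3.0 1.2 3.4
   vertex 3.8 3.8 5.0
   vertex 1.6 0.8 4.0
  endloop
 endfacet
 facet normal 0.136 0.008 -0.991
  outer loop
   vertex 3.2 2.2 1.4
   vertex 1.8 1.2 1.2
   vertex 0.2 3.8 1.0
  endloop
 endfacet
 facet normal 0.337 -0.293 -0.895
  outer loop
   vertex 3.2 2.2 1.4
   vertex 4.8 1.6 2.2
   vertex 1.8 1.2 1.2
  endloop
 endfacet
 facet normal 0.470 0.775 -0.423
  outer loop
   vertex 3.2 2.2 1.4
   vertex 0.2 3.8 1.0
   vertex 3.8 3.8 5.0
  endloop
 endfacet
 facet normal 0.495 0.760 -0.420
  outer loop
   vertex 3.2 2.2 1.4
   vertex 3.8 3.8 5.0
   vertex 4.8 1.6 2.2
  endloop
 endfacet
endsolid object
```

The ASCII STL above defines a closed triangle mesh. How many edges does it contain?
21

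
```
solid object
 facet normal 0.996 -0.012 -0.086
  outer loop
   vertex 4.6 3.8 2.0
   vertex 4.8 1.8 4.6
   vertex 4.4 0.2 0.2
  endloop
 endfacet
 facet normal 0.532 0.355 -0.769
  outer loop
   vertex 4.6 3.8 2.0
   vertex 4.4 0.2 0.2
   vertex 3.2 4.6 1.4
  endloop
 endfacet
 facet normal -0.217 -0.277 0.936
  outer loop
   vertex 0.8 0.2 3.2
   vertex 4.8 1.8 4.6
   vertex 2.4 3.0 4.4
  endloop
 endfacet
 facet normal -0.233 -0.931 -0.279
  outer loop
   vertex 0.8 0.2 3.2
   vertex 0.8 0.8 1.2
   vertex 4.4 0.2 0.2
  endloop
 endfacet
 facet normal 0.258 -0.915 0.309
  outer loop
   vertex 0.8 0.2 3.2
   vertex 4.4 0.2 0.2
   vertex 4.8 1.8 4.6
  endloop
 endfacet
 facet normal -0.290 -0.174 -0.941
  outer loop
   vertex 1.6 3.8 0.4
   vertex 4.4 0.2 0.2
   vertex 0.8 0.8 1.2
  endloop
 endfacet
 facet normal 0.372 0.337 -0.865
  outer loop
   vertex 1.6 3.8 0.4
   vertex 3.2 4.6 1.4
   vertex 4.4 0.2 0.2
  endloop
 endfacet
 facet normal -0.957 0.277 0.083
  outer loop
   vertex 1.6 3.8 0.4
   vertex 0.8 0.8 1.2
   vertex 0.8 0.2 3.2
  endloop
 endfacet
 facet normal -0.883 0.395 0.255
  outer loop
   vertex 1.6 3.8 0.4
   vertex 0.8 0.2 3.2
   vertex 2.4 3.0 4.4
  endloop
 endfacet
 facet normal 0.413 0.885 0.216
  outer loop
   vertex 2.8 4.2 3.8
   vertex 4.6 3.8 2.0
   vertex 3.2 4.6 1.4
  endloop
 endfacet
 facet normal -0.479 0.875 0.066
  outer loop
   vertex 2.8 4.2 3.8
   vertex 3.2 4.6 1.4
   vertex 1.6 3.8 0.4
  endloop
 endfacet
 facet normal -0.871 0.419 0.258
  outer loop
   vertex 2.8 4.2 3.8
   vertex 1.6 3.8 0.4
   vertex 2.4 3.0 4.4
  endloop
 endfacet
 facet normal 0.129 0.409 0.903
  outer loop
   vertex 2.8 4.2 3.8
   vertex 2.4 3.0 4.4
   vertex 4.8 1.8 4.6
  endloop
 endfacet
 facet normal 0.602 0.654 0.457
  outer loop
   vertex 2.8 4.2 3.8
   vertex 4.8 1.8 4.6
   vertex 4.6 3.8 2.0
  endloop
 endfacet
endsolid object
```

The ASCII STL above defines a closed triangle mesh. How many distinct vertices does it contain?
9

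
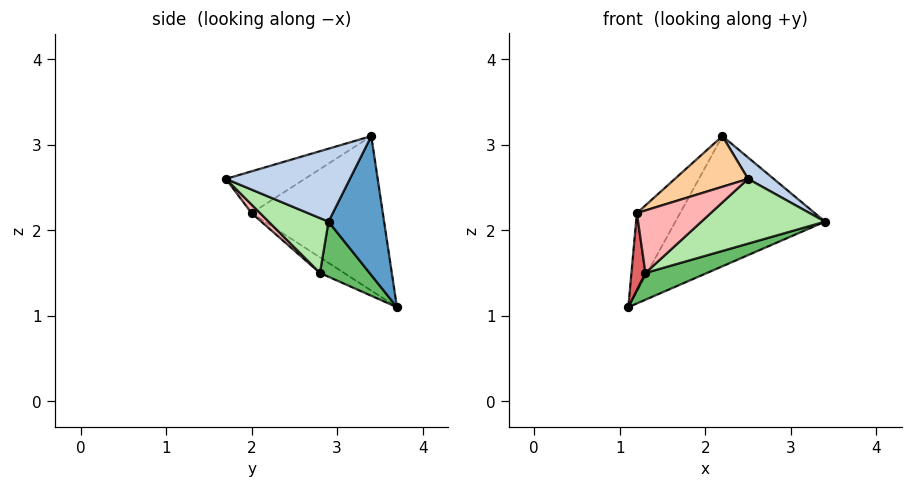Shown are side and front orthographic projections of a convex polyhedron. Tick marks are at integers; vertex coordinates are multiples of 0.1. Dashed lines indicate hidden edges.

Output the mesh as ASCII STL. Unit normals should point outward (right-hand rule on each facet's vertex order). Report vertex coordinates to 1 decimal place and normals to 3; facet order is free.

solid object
 facet normal 0.348 0.936 -0.051
  outer loop
   vertex 2.2 3.4 3.1
   vertex 3.4 2.9 2.1
   vertex 1.1 3.7 1.1
  endloop
 endfacet
 facet normal 0.604 -0.125 0.787
  outer loop
   vertex 2.2 3.4 3.1
   vertex 2.5 1.7 2.6
   vertex 3.4 2.9 2.1
  endloop
 endfacet
 facet normal -0.826 0.272 0.495
  outer loop
   vertex 1.2 2.0 2.2
   vertex 2.2 3.4 3.1
   vertex 1.1 3.7 1.1
  endloop
 endfacet
 facet normal -0.345 -0.320 0.882
  outer loop
   vertex 1.2 2.0 2.2
   vertex 2.5 1.7 2.6
   vertex 2.2 3.4 3.1
  endloop
 endfacet
 facet normal 0.273 -0.339 -0.900
  outer loop
   vertex 1.3 2.8 1.5
   vertex 1.1 3.7 1.1
   vertex 3.4 2.9 2.1
  endloop
 endfacet
 facet normal 0.256 -0.529 -0.809
  outer loop
   vertex 1.3 2.8 1.5
   vertex 3.4 2.9 2.1
   vertex 2.5 1.7 2.6
  endloop
 endfacet
 facet normal -0.709 -0.412 -0.572
  outer loop
   vertex 1.3 2.8 1.5
   vertex 1.2 2.0 2.2
   vertex 1.1 3.7 1.1
  endloop
 endfacet
 facet normal 0.077 -0.662 -0.746
  outer loop
   vertex 1.3 2.8 1.5
   vertex 2.5 1.7 2.6
   vertex 1.2 2.0 2.2
  endloop
 endfacet
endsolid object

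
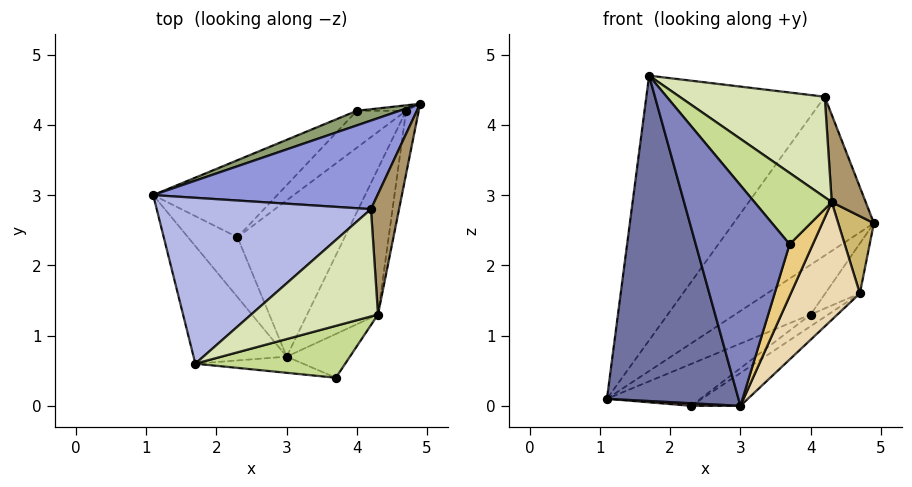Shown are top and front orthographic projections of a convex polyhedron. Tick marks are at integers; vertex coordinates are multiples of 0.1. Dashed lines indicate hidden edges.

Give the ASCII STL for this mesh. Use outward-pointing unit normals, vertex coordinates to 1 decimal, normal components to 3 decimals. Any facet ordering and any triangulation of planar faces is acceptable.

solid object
 facet normal -0.756 -0.615 -0.222
  outer loop
   vertex 3.0 0.7 0.0
   vertex 1.7 0.6 4.7
   vertex 1.1 3.0 0.1
  endloop
 endfacet
 facet normal -0.184 -0.980 -0.072
  outer loop
   vertex 3.0 0.7 0.0
   vertex 3.7 0.4 2.3
   vertex 1.7 0.6 4.7
  endloop
 endfacet
 facet normal -0.526 0.743 0.414
  outer loop
   vertex 4.2 2.8 4.4
   vertex 4.9 4.3 2.6
   vertex 1.1 3.0 0.1
  endloop
 endfacet
 facet normal -0.563 0.700 0.439
  outer loop
   vertex 4.2 2.8 4.4
   vertex 1.1 3.0 0.1
   vertex 1.7 0.6 4.7
  endloop
 endfacet
 facet normal -0.457 0.853 0.251
  outer loop
   vertex 4.0 4.2 1.3
   vertex 1.1 3.0 0.1
   vertex 4.9 4.3 2.6
  endloop
 endfacet
 facet normal 0.047 0.993 -0.109
  outer loop
   vertex 4.7 4.2 1.6
   vertex 4.0 4.2 1.3
   vertex 4.9 4.3 2.6
  endloop
 endfacet
 facet normal 0.530 -0.686 0.499
  outer loop
   vertex 4.3 1.3 2.9
   vertex 1.7 0.6 4.7
   vertex 3.7 0.4 2.3
  endloop
 endfacet
 facet normal 0.568 -0.563 0.601
  outer loop
   vertex 4.3 1.3 2.9
   vertex 4.2 2.8 4.4
   vertex 1.7 0.6 4.7
  endloop
 endfacet
 facet normal 0.958 -0.168 0.232
  outer loop
   vertex 4.3 1.3 2.9
   vertex 4.9 4.3 2.6
   vertex 4.2 2.8 4.4
  endloop
 endfacet
 facet normal 0.963 -0.210 -0.172
  outer loop
   vertex 4.3 1.3 2.9
   vertex 4.7 4.2 1.6
   vertex 4.9 4.3 2.6
  endloop
 endfacet
 facet normal 0.873 -0.373 -0.314
  outer loop
   vertex 4.3 1.3 2.9
   vertex 3.7 0.4 2.3
   vertex 3.0 0.7 0.0
  endloop
 endfacet
 facet normal 0.897 -0.278 -0.344
  outer loop
   vertex 4.3 1.3 2.9
   vertex 3.0 0.7 0.0
   vertex 4.7 4.2 1.6
  endloop
 endfacet
 facet normal -0.104 -0.043 -0.994
  outer loop
   vertex 2.3 2.4 0.0
   vertex 3.0 0.7 0.0
   vertex 1.1 3.0 0.1
  endloop
 endfacet
 facet normal 0.164 0.471 -0.867
  outer loop
   vertex 2.3 2.4 0.0
   vertex 1.1 3.0 0.1
   vertex 4.0 4.2 1.3
  endloop
 endfacet
 facet normal 0.446 0.184 -0.876
  outer loop
   vertex 2.3 2.4 0.0
   vertex 4.7 4.2 1.6
   vertex 3.0 0.7 0.0
  endloop
 endfacet
 facet normal 0.378 0.280 -0.882
  outer loop
   vertex 2.3 2.4 0.0
   vertex 4.0 4.2 1.3
   vertex 4.7 4.2 1.6
  endloop
 endfacet
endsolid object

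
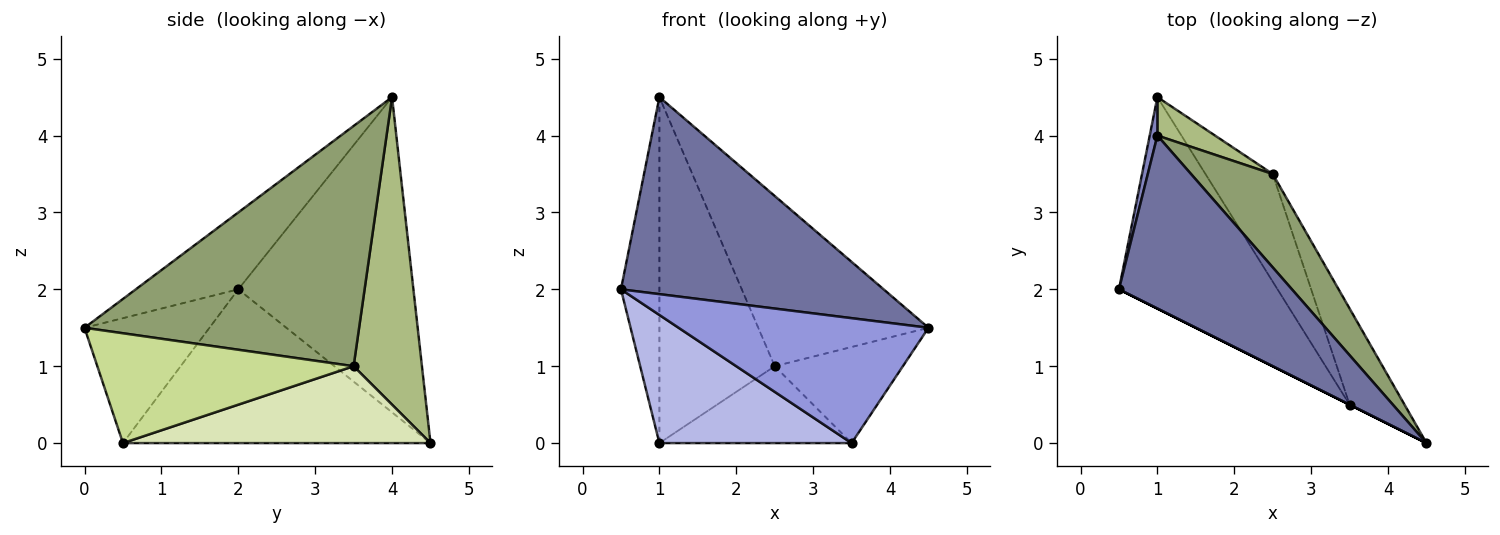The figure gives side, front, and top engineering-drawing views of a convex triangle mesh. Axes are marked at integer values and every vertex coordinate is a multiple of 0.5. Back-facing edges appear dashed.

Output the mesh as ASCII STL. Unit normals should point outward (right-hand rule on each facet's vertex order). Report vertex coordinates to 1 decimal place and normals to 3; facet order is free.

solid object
 facet normal -0.281 -0.721 0.633
  outer loop
   vertex 1.0 4.0 4.5
   vertex 0.5 2.0 2.0
   vertex 4.5 0.0 1.5
  endloop
 endfacet
 facet normal -0.976 0.214 0.024
  outer loop
   vertex 1.0 4.0 4.5
   vertex 1.0 4.5 0.0
   vertex 0.5 2.0 2.0
  endloop
 endfacet
 facet normal -0.447 -0.894 0.000
  outer loop
   vertex 3.5 0.5 0.0
   vertex 4.5 0.0 1.5
   vertex 0.5 2.0 2.0
  endloop
 endfacet
 facet normal -0.638 -0.399 -0.658
  outer loop
   vertex 3.5 0.5 0.0
   vertex 0.5 2.0 2.0
   vertex 1.0 4.5 0.0
  endloop
 endfacet
 facet normal 0.816 0.506 0.278
  outer loop
   vertex 2.5 3.5 1.0
   vertex 1.0 4.0 4.5
   vertex 4.5 0.0 1.5
  endloop
 endfacet
 facet normal 0.507 0.856 0.095
  outer loop
   vertex 2.5 3.5 1.0
   vertex 1.0 4.5 0.0
   vertex 1.0 4.0 4.5
  endloop
 endfacet
 facet normal 0.816 0.408 -0.408
  outer loop
   vertex 2.5 3.5 1.0
   vertex 4.5 0.0 1.5
   vertex 3.5 0.5 0.0
  endloop
 endfacet
 facet normal 0.681 0.426 -0.596
  outer loop
   vertex 2.5 3.5 1.0
   vertex 3.5 0.5 0.0
   vertex 1.0 4.5 0.0
  endloop
 endfacet
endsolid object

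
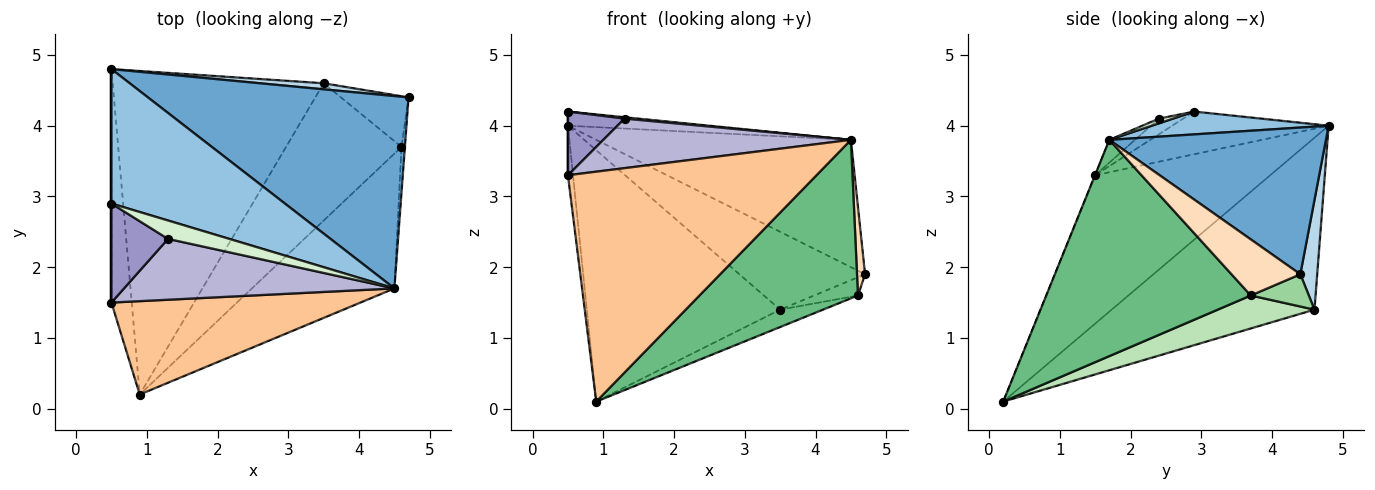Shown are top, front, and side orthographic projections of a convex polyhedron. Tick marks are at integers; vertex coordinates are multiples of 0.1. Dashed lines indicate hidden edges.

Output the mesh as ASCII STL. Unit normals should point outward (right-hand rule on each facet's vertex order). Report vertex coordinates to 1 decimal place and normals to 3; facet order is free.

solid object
 facet normal 0.425 0.500 0.755
  outer loop
   vertex 4.5 1.7 3.8
   vertex 4.7 4.4 1.9
   vertex 0.5 4.8 4.0
  endloop
 endfacet
 facet normal 0.130 0.104 0.986
  outer loop
   vertex 4.5 1.7 3.8
   vertex 0.5 4.8 4.0
   vertex 0.5 2.9 4.2
  endloop
 endfacet
 facet normal 0.133 0.988 0.077
  outer loop
   vertex 3.5 4.6 1.4
   vertex 0.5 4.8 4.0
   vertex 4.7 4.4 1.9
  endloop
 endfacet
 facet normal -0.541 0.516 -0.664
  outer loop
   vertex 3.5 4.6 1.4
   vertex 0.9 0.2 0.1
   vertex 0.5 4.8 4.0
  endloop
 endfacet
 facet normal -0.990 0.029 -0.135
  outer loop
   vertex 0.5 1.5 3.3
   vertex 0.5 4.8 4.0
   vertex 0.9 0.2 0.1
  endloop
 endfacet
 facet normal -1.000 0.000 0.000
  outer loop
   vertex 0.5 1.5 3.3
   vertex 0.5 2.9 4.2
   vertex 0.5 4.8 4.0
  endloop
 endfacet
 facet normal -0.001 -0.926 0.376
  outer loop
   vertex 0.5 1.5 3.3
   vertex 0.9 0.2 0.1
   vertex 4.5 1.7 3.8
  endloop
 endfacet
 facet normal 0.991 -0.116 -0.060
  outer loop
   vertex 4.6 3.7 1.6
   vertex 4.7 4.4 1.9
   vertex 4.5 1.7 3.8
  endloop
 endfacet
 facet normal 0.701 -0.543 -0.462
  outer loop
   vertex 4.6 3.7 1.6
   vertex 4.5 1.7 3.8
   vertex 0.9 0.2 0.1
  endloop
 endfacet
 facet normal 0.409 0.309 -0.858
  outer loop
   vertex 4.6 3.7 1.6
   vertex 3.5 4.6 1.4
   vertex 4.7 4.4 1.9
  endloop
 endfacet
 facet normal 0.273 0.121 -0.955
  outer loop
   vertex 4.6 3.7 1.6
   vertex 0.9 0.2 0.1
   vertex 3.5 4.6 1.4
  endloop
 endfacet
 facet normal 0.076 -0.076 0.994
  outer loop
   vertex 1.3 2.4 4.1
   vertex 4.5 1.7 3.8
   vertex 0.5 2.9 4.2
  endloop
 endfacet
 facet normal -0.227 -0.527 0.819
  outer loop
   vertex 1.3 2.4 4.1
   vertex 0.5 2.9 4.2
   vertex 0.5 1.5 3.3
  endloop
 endfacet
 facet normal -0.065 -0.630 0.774
  outer loop
   vertex 1.3 2.4 4.1
   vertex 0.5 1.5 3.3
   vertex 4.5 1.7 3.8
  endloop
 endfacet
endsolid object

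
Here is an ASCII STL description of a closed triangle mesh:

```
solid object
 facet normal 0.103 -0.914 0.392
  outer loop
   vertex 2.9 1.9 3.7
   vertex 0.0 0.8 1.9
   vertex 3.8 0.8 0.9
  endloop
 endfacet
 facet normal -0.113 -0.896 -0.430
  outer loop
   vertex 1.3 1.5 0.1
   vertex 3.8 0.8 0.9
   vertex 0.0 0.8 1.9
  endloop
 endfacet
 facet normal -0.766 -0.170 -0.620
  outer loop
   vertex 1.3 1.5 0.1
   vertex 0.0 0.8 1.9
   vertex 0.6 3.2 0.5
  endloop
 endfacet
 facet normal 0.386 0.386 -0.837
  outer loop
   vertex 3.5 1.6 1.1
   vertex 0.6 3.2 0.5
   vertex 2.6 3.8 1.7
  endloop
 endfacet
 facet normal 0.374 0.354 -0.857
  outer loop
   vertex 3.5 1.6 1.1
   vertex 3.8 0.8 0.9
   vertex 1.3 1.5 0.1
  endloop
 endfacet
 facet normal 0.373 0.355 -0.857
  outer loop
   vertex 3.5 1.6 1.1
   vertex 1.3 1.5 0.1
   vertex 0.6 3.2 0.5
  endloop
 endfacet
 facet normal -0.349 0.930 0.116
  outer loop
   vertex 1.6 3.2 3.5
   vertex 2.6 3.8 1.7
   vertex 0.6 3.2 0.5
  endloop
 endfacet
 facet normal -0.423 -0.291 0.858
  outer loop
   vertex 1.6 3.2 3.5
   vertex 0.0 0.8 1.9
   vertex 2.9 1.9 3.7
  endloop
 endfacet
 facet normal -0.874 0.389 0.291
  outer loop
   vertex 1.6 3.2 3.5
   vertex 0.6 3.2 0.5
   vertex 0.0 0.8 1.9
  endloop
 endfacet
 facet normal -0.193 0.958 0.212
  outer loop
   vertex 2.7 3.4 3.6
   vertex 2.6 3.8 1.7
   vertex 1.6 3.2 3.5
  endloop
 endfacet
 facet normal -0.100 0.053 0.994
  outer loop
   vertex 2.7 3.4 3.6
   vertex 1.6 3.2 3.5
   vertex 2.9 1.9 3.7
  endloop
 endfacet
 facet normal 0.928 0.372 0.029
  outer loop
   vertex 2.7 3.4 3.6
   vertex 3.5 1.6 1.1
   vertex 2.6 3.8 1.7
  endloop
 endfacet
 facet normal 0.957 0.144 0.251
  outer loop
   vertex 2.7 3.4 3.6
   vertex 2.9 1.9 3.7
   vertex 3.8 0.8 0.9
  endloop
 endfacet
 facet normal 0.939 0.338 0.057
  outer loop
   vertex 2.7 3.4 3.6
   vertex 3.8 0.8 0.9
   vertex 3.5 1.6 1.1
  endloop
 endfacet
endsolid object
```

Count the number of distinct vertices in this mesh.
9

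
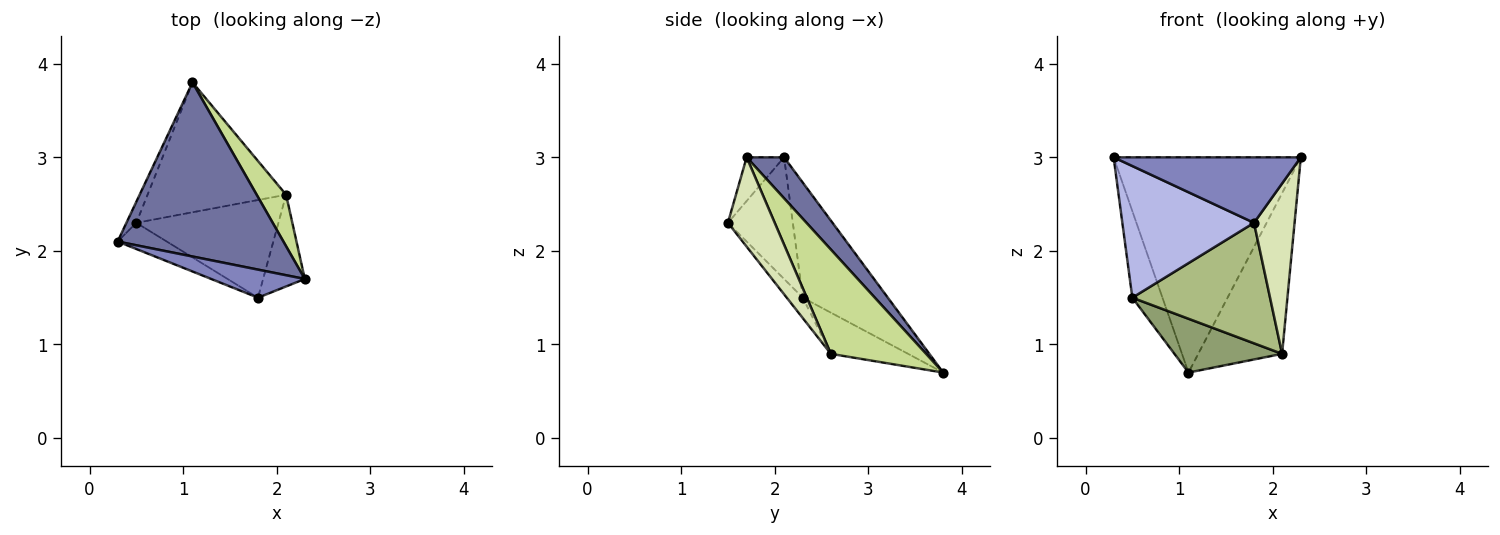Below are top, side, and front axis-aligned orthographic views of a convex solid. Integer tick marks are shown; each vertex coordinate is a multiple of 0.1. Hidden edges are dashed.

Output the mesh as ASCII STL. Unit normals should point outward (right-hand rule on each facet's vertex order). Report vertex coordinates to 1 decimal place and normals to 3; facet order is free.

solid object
 facet normal 0.154 0.768 0.621
  outer loop
   vertex 1.1 3.8 0.7
   vertex 0.3 2.1 3.0
   vertex 2.3 1.7 3.0
  endloop
 endfacet
 facet normal -0.181 -0.904 0.387
  outer loop
   vertex 1.8 1.5 2.3
   vertex 2.3 1.7 3.0
   vertex 0.3 2.1 3.0
  endloop
 endfacet
 facet normal -0.940 0.333 -0.081
  outer loop
   vertex 0.5 2.3 1.5
   vertex 0.3 2.1 3.0
   vertex 1.1 3.8 0.7
  endloop
 endfacet
 facet normal -0.435 -0.883 -0.176
  outer loop
   vertex 0.5 2.3 1.5
   vertex 1.8 1.5 2.3
   vertex 0.3 2.1 3.0
  endloop
 endfacet
 facet normal -0.265 -0.369 -0.891
  outer loop
   vertex 2.1 2.6 0.9
   vertex 0.5 2.3 1.5
   vertex 1.1 3.8 0.7
  endloop
 endfacet
 facet normal -0.090 -0.774 -0.627
  outer loop
   vertex 2.1 2.6 0.9
   vertex 1.8 1.5 2.3
   vertex 0.5 2.3 1.5
  endloop
 endfacet
 facet normal 0.734 0.646 0.207
  outer loop
   vertex 2.1 2.6 0.9
   vertex 1.1 3.8 0.7
   vertex 2.3 1.7 3.0
  endloop
 endfacet
 facet normal 0.713 -0.618 -0.333
  outer loop
   vertex 2.1 2.6 0.9
   vertex 2.3 1.7 3.0
   vertex 1.8 1.5 2.3
  endloop
 endfacet
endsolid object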